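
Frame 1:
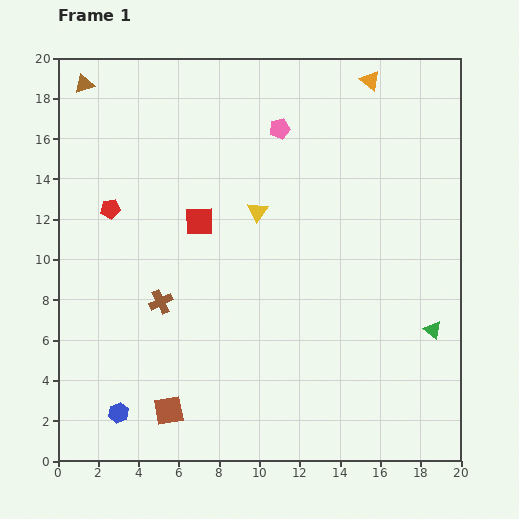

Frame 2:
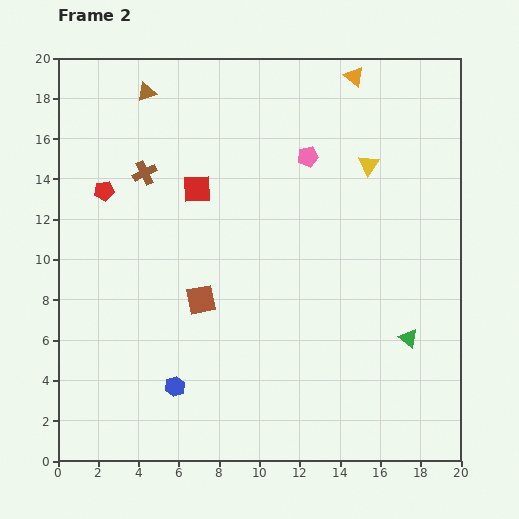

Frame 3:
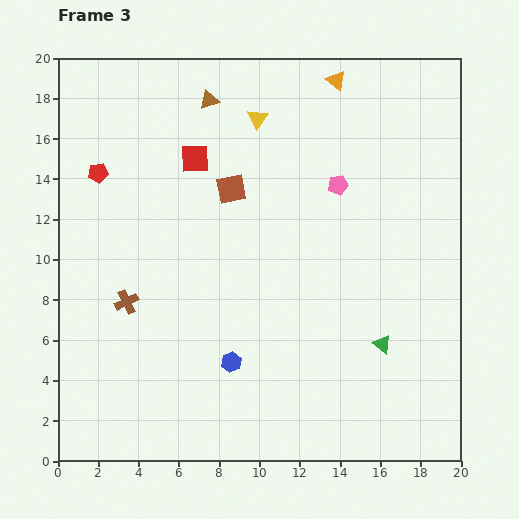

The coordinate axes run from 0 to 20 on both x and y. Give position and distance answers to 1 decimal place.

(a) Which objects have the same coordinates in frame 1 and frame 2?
none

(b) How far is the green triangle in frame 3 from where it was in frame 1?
2.6

The green triangle moved from (18.6, 6.5) to (16.1, 5.8), a distance of √(2.5² + 0.7²) ≈ 2.6.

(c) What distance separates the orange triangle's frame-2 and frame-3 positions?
0.9

The orange triangle moved from (14.7, 19.1) to (13.8, 18.9), a distance of √(0.9² + 0.2²) ≈ 0.9.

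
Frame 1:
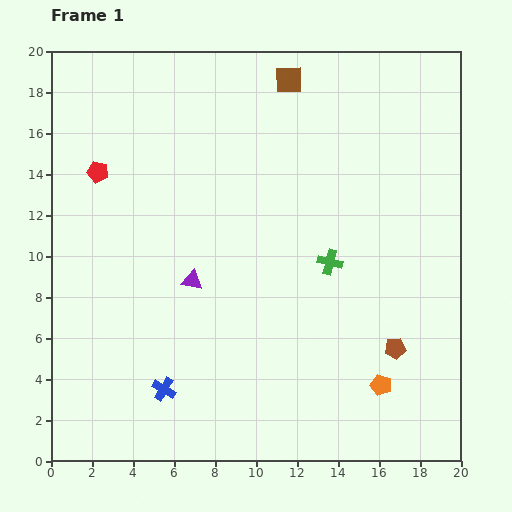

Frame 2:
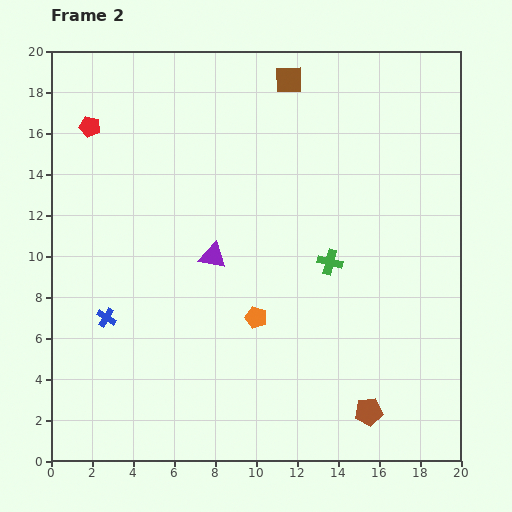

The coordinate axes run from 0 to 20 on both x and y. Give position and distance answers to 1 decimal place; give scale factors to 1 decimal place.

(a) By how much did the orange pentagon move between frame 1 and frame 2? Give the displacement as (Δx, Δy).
(-6.1, 3.3)

The orange pentagon was at (16.1, 3.7) in frame 1 and (10.0, 7.0) in frame 2.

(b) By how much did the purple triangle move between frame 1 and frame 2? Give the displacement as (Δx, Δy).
(1.0, 1.2)

The purple triangle was at (6.9, 8.8) in frame 1 and (7.9, 10.0) in frame 2.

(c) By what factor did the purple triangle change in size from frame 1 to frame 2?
1.3×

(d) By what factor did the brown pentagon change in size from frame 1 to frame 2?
1.3×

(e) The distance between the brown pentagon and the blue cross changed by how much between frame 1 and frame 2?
+2.1

Distance in frame 1: 11.5. Distance in frame 2: 13.6.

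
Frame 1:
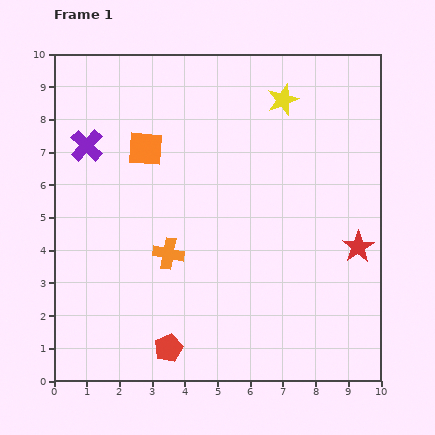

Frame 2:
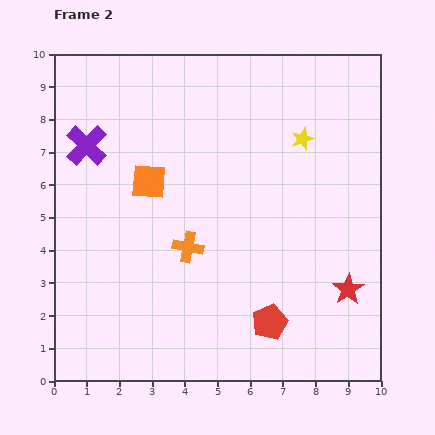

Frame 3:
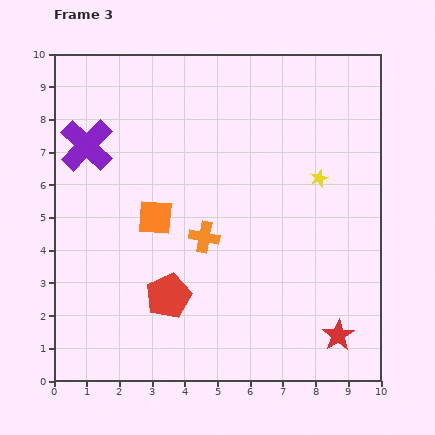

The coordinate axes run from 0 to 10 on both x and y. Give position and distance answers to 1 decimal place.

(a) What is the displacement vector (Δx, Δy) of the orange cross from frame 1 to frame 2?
(0.6, 0.2)

The orange cross was at (3.5, 3.9) in frame 1 and (4.1, 4.1) in frame 2.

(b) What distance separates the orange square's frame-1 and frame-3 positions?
2.1

The orange square moved from (2.8, 7.1) to (3.1, 5.0), a distance of √(0.3² + 2.1²) ≈ 2.1.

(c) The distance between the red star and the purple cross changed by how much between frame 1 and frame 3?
+0.7

Distance in frame 1: 8.9. Distance in frame 3: 9.6.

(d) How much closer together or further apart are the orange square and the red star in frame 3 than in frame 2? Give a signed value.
-0.2

Distance in frame 2: 6.9. Distance in frame 3: 6.7.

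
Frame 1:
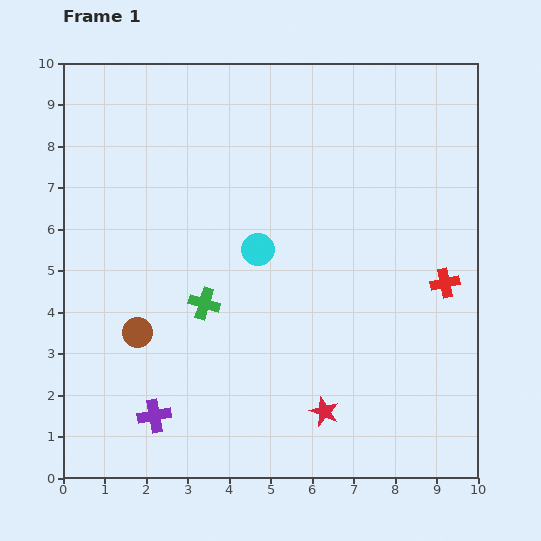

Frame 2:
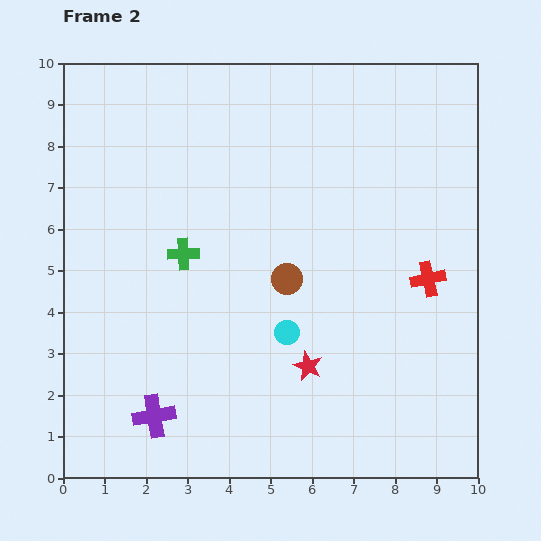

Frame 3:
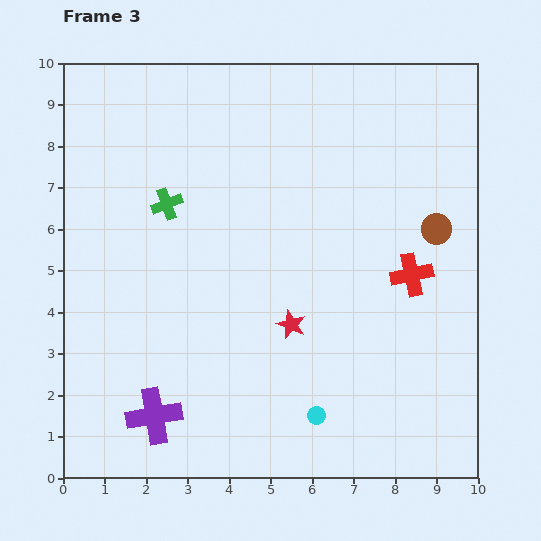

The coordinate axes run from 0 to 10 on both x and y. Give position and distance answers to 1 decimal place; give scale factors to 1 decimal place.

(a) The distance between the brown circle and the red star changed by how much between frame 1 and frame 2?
-2.7

Distance in frame 1: 4.9. Distance in frame 2: 2.2.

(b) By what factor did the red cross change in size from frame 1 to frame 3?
1.5×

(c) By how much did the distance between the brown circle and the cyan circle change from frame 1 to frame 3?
+1.9

Distance in frame 1: 3.5. Distance in frame 3: 5.4.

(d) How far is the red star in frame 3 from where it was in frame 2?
1.1

The red star moved from (5.9, 2.7) to (5.5, 3.7), a distance of √(0.4² + 1.0²) ≈ 1.1.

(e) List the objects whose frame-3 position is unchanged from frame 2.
the purple cross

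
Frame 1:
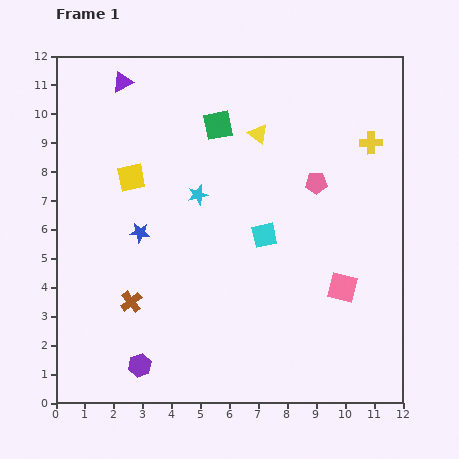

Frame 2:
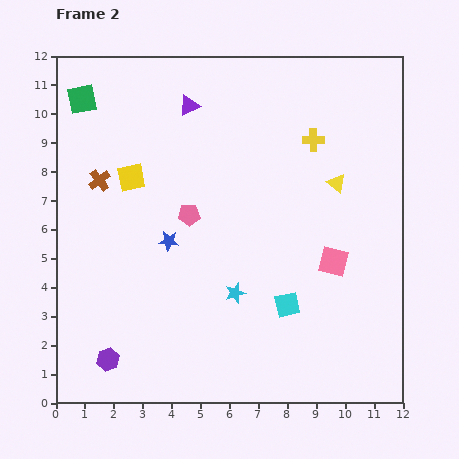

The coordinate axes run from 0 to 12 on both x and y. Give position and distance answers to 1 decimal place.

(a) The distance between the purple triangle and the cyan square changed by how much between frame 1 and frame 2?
+0.5

Distance in frame 1: 7.2. Distance in frame 2: 7.7.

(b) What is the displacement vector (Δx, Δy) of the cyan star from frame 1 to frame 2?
(1.3, -3.4)

The cyan star was at (4.9, 7.2) in frame 1 and (6.2, 3.8) in frame 2.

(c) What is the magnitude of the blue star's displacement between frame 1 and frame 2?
1.0

The blue star moved from (2.9, 5.9) to (3.9, 5.6), a distance of √(1.0² + 0.3²) ≈ 1.0.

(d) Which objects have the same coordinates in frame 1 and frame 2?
the yellow square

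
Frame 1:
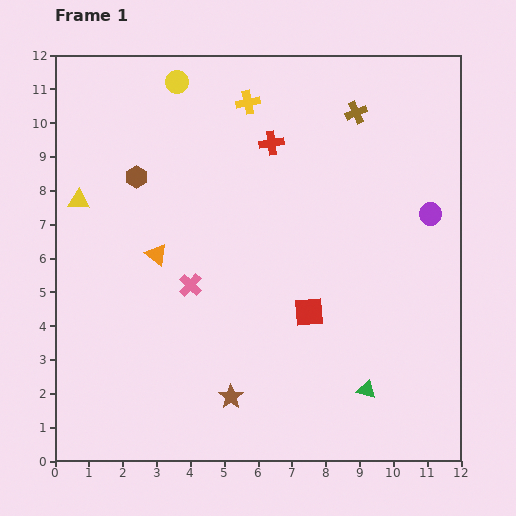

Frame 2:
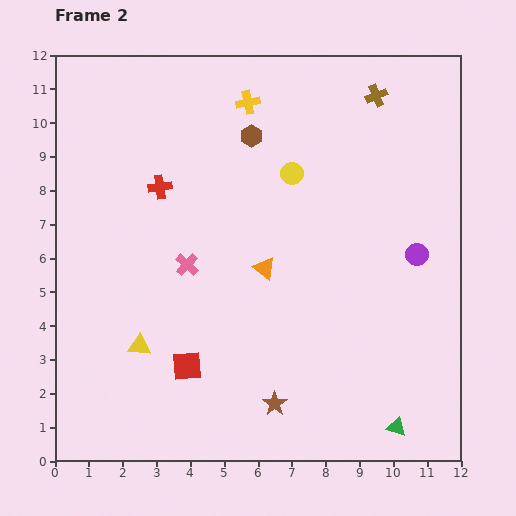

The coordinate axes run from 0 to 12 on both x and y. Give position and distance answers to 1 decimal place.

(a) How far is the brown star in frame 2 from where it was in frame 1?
1.3

The brown star moved from (5.2, 1.9) to (6.5, 1.7), a distance of √(1.3² + 0.2²) ≈ 1.3.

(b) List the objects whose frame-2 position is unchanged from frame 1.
the yellow cross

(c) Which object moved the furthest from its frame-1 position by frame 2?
the yellow triangle

(moved 4.7; next 4.3)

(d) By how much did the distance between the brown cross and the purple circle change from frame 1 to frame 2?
+1.2

Distance in frame 1: 3.7. Distance in frame 2: 4.9.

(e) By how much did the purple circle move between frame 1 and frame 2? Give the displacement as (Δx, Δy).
(-0.4, -1.2)

The purple circle was at (11.1, 7.3) in frame 1 and (10.7, 6.1) in frame 2.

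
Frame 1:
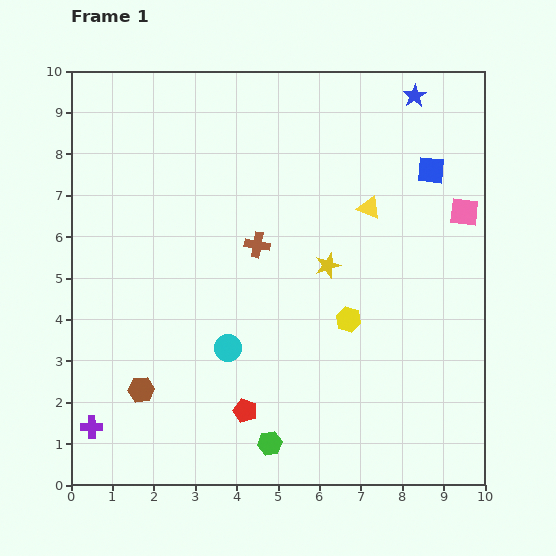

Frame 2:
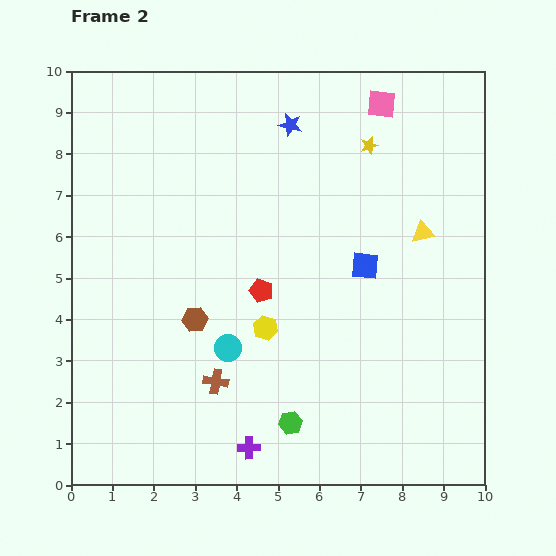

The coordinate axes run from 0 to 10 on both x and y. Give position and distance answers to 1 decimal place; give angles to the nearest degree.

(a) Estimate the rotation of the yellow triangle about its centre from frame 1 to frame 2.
36° counter-clockwise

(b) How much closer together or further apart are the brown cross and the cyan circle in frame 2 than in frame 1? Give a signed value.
-1.7

Distance in frame 1: 2.6. Distance in frame 2: 0.9.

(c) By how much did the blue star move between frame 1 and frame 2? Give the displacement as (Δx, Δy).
(-3.0, -0.7)

The blue star was at (8.3, 9.4) in frame 1 and (5.3, 8.7) in frame 2.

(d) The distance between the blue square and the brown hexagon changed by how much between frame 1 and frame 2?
-4.5

Distance in frame 1: 8.8. Distance in frame 2: 4.3.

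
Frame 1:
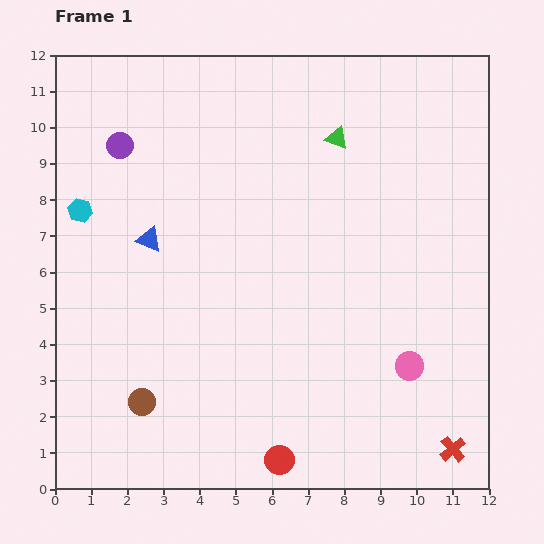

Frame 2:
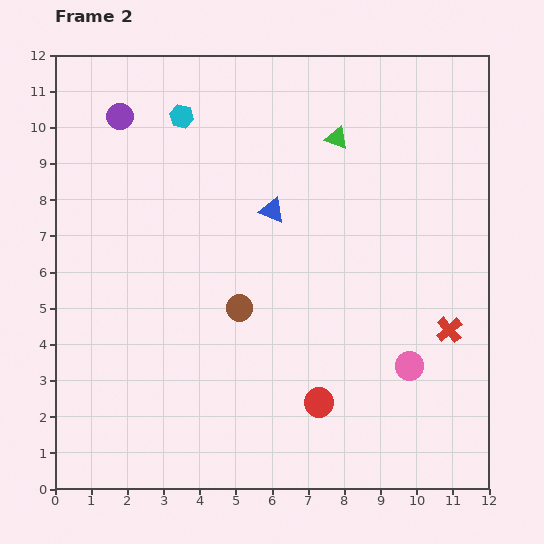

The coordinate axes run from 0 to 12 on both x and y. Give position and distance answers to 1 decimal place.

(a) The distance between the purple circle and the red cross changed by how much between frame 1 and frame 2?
-1.7

Distance in frame 1: 12.5. Distance in frame 2: 10.8.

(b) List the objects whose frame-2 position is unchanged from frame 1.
the pink circle, the green triangle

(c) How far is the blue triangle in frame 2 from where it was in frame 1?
3.5

The blue triangle moved from (2.6, 6.9) to (6.0, 7.7), a distance of √(3.4² + 0.8²) ≈ 3.5.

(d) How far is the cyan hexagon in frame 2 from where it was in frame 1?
3.8

The cyan hexagon moved from (0.7, 7.7) to (3.5, 10.3), a distance of √(2.8² + 2.6²) ≈ 3.8.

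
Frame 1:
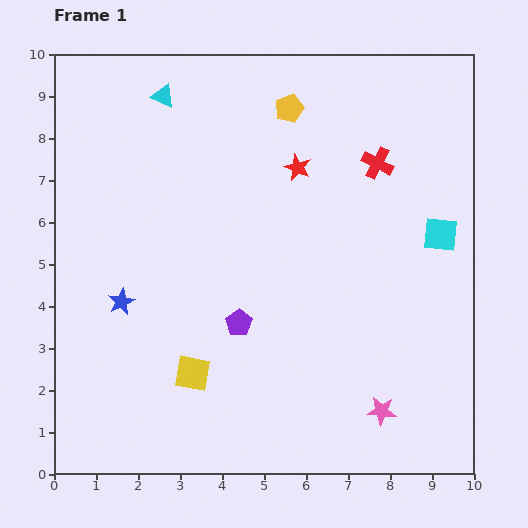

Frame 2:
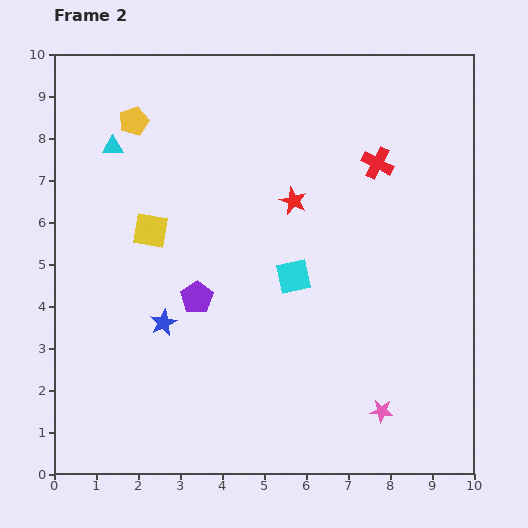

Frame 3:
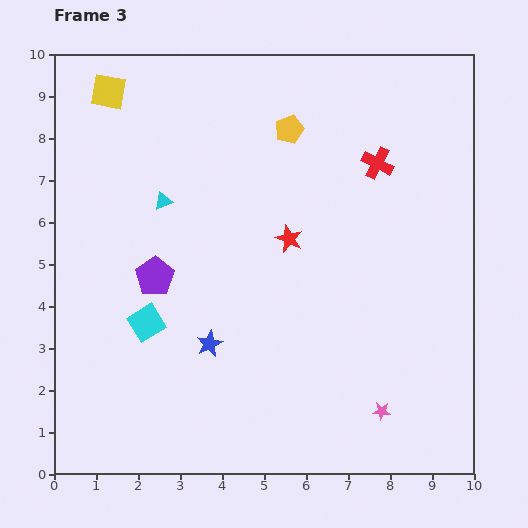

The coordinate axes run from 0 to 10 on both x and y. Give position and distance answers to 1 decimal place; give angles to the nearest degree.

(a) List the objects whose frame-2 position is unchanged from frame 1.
the pink star, the red cross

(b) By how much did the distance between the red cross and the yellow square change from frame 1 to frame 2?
-1.1

Distance in frame 1: 6.7. Distance in frame 2: 5.6.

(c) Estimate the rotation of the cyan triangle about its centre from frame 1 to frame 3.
45° counter-clockwise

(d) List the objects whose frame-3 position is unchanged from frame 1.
the pink star, the red cross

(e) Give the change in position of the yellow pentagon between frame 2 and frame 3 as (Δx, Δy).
(3.7, -0.2)

The yellow pentagon was at (1.9, 8.4) in frame 2 and (5.6, 8.2) in frame 3.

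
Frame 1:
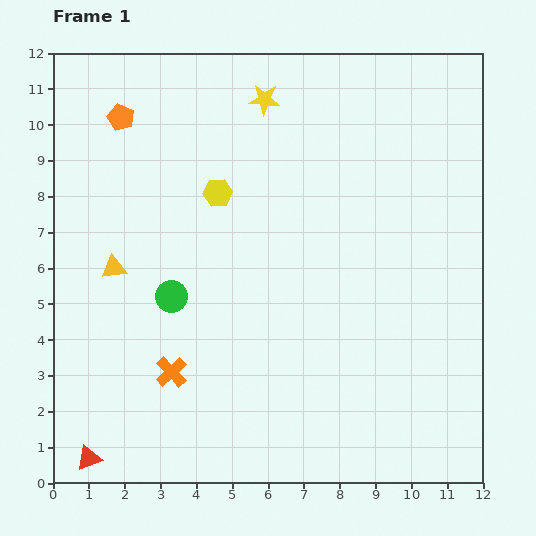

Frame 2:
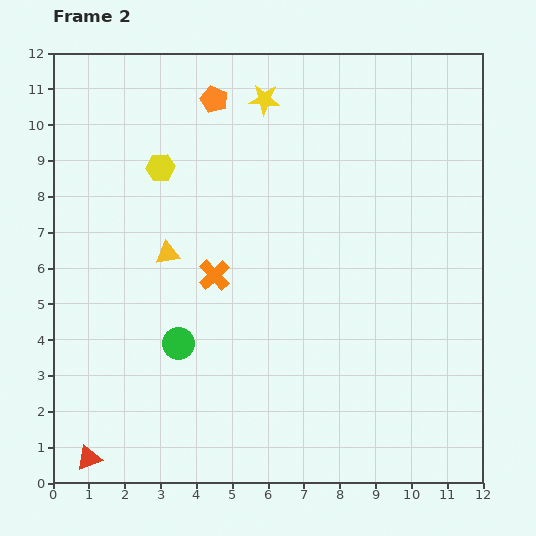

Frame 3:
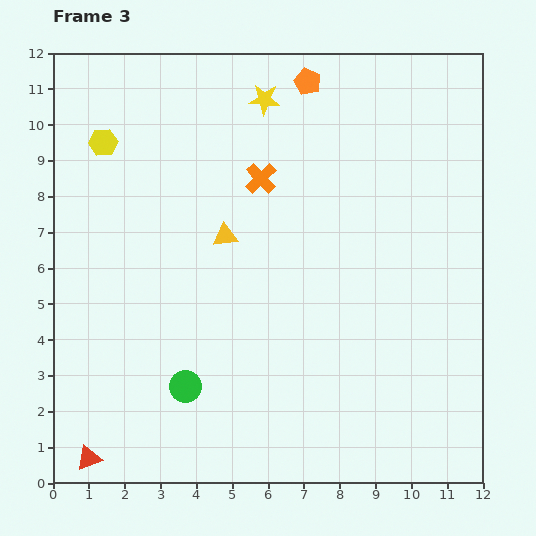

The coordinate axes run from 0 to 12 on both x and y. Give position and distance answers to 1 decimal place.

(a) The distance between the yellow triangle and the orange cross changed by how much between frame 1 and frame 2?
-1.9

Distance in frame 1: 3.3. Distance in frame 2: 1.4.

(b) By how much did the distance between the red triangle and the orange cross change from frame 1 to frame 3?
+5.9

Distance in frame 1: 3.3. Distance in frame 3: 9.2.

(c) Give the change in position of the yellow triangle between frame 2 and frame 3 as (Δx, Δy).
(1.6, 0.5)

The yellow triangle was at (3.2, 6.4) in frame 2 and (4.8, 6.9) in frame 3.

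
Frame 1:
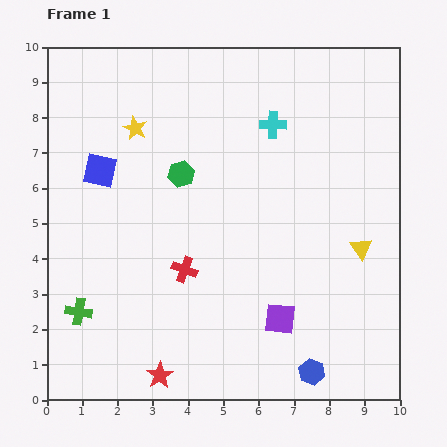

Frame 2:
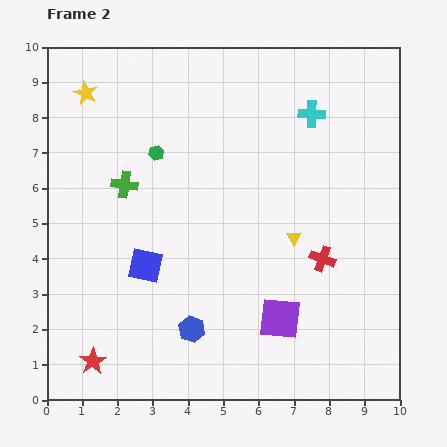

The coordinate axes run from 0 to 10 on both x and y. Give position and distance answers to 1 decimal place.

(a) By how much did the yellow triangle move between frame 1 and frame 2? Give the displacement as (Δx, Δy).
(-1.9, 0.3)

The yellow triangle was at (8.9, 4.3) in frame 1 and (7.0, 4.6) in frame 2.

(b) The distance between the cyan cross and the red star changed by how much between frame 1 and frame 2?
+1.6

Distance in frame 1: 7.8. Distance in frame 2: 9.4.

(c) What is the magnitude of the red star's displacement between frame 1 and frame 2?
1.9

The red star moved from (3.2, 0.7) to (1.3, 1.1), a distance of √(1.9² + 0.4²) ≈ 1.9.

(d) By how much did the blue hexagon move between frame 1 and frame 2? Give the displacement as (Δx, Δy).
(-3.4, 1.2)

The blue hexagon was at (7.5, 0.8) in frame 1 and (4.1, 2.0) in frame 2.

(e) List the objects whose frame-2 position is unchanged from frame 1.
the purple square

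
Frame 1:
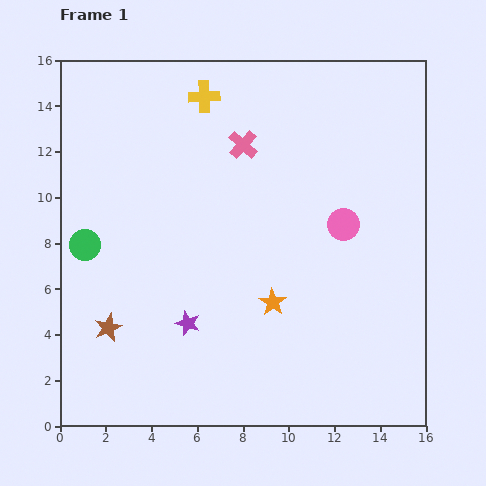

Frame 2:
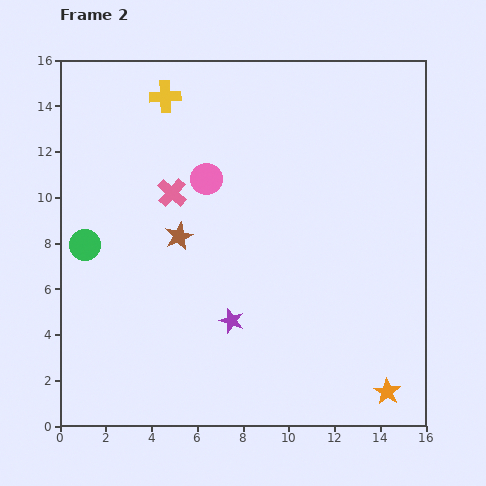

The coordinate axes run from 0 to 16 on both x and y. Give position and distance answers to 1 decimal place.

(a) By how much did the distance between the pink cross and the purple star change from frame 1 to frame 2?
-2.0

Distance in frame 1: 8.2. Distance in frame 2: 6.2.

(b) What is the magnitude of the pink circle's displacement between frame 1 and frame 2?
6.3

The pink circle moved from (12.4, 8.8) to (6.4, 10.8), a distance of √(6.0² + 2.0²) ≈ 6.3.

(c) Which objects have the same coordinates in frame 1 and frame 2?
the green circle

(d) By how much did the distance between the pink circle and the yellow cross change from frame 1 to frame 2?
-4.3

Distance in frame 1: 8.3. Distance in frame 2: 4.0.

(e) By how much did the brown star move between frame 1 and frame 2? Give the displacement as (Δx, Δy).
(3.1, 4.0)

The brown star was at (2.1, 4.3) in frame 1 and (5.2, 8.3) in frame 2.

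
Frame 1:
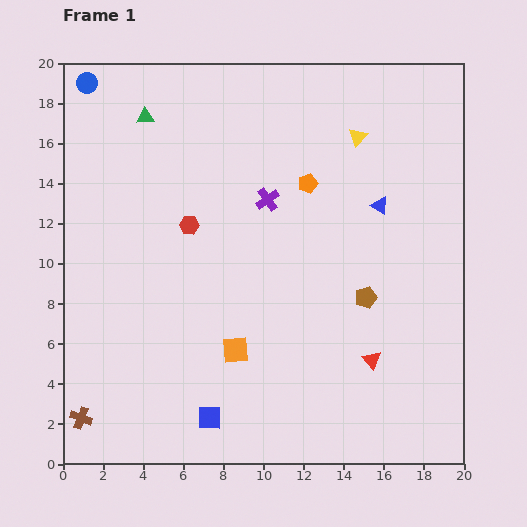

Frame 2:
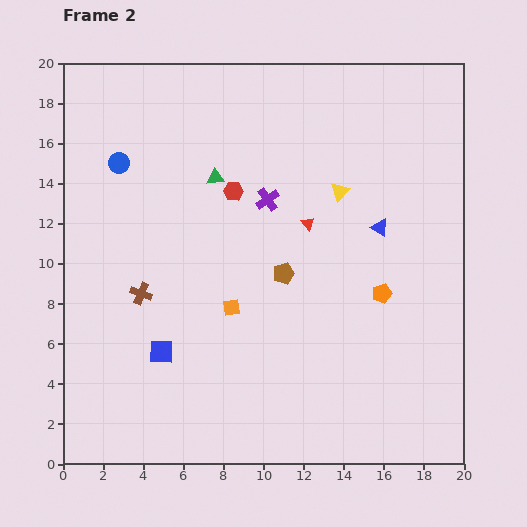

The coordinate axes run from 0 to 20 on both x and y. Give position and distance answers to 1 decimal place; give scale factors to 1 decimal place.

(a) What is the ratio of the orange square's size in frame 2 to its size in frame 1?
0.6×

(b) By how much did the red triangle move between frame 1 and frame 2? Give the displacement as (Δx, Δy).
(-3.2, 6.8)

The red triangle was at (15.4, 5.2) in frame 1 and (12.2, 12.0) in frame 2.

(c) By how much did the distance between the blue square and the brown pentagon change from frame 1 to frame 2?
-2.6

Distance in frame 1: 9.8. Distance in frame 2: 7.2.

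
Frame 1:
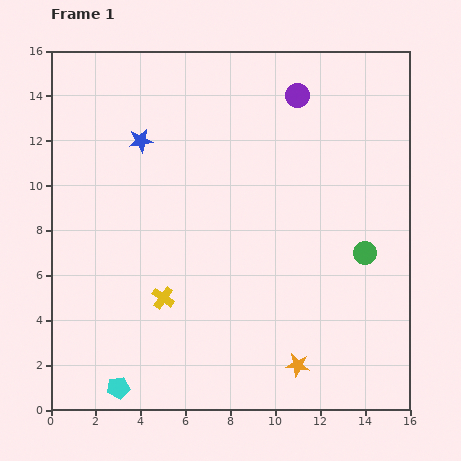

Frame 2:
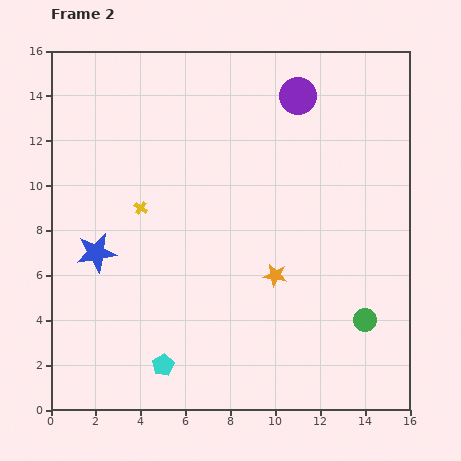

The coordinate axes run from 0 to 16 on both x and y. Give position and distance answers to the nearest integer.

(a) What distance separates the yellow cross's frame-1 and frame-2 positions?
4

The yellow cross moved from (5, 5) to (4, 9), a distance of √(1² + 4²) ≈ 4.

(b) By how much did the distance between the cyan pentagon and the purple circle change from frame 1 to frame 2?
-2

Distance in frame 1: 15. Distance in frame 2: 13.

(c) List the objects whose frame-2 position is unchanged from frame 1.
the purple circle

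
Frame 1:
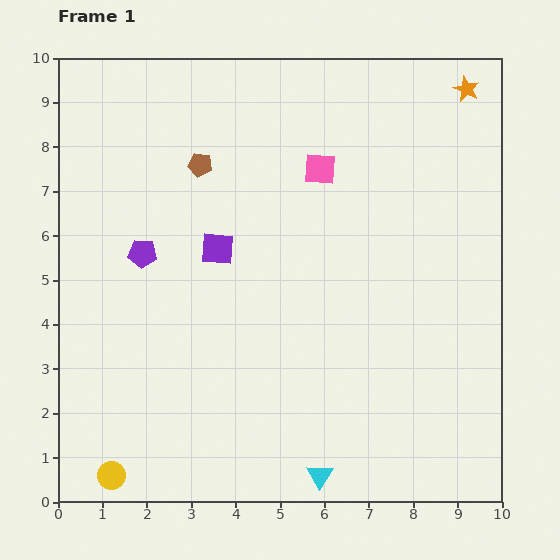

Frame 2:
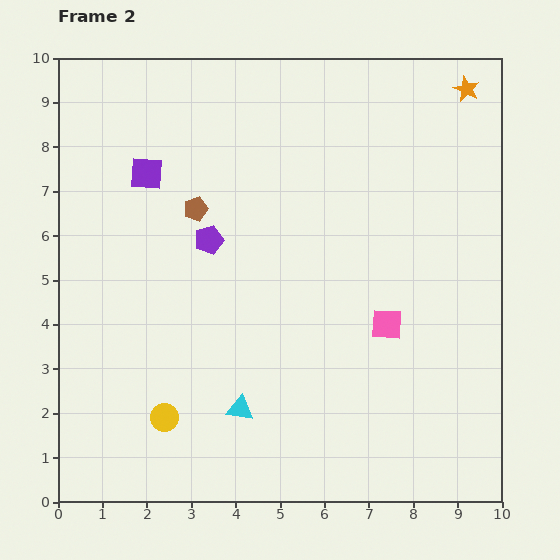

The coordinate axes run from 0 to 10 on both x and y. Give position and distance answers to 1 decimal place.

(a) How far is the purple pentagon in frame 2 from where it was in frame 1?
1.5

The purple pentagon moved from (1.9, 5.6) to (3.4, 5.9), a distance of √(1.5² + 0.3²) ≈ 1.5.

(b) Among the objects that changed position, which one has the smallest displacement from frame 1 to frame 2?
the brown pentagon

(moved 1.0)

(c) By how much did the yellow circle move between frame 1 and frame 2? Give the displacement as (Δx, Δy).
(1.2, 1.3)

The yellow circle was at (1.2, 0.6) in frame 1 and (2.4, 1.9) in frame 2.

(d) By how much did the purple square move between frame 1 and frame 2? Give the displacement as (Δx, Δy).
(-1.6, 1.7)

The purple square was at (3.6, 5.7) in frame 1 and (2.0, 7.4) in frame 2.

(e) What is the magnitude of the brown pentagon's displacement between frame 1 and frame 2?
1.0

The brown pentagon moved from (3.2, 7.6) to (3.1, 6.6), a distance of √(0.1² + 1.0²) ≈ 1.0.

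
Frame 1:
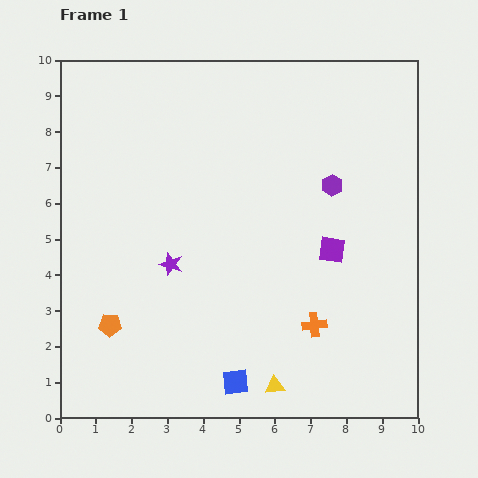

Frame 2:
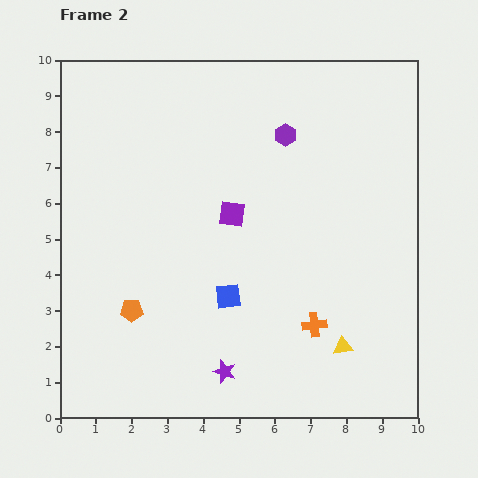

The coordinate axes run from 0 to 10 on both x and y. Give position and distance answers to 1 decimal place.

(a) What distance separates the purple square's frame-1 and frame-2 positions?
3.0

The purple square moved from (7.6, 4.7) to (4.8, 5.7), a distance of √(2.8² + 1.0²) ≈ 3.0.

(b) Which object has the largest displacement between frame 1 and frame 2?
the purple star

(moved 3.4; next 3.0)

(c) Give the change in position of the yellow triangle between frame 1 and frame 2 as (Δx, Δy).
(1.9, 1.1)

The yellow triangle was at (6.0, 0.9) in frame 1 and (7.9, 2.0) in frame 2.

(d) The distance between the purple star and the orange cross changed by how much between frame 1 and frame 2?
-1.5

Distance in frame 1: 4.3. Distance in frame 2: 2.8.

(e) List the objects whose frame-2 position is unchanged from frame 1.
the orange cross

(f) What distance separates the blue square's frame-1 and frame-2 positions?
2.4

The blue square moved from (4.9, 1.0) to (4.7, 3.4), a distance of √(0.2² + 2.4²) ≈ 2.4.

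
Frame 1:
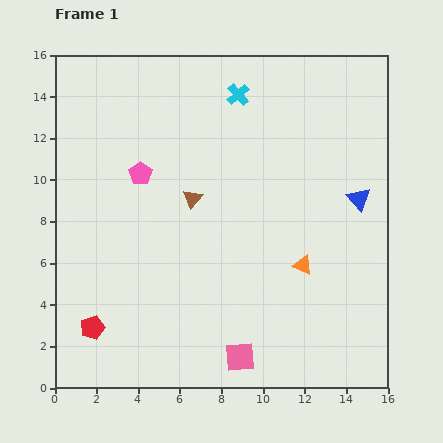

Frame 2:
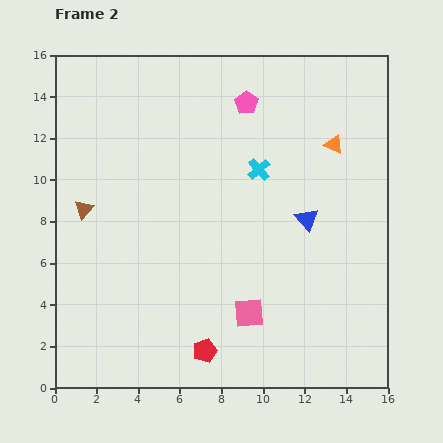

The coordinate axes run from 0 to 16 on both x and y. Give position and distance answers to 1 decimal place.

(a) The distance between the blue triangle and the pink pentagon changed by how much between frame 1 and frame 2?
-4.3

Distance in frame 1: 10.6. Distance in frame 2: 6.3.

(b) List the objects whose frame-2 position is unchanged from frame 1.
none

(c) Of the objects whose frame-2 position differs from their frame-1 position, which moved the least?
the pink square

(moved 2.1)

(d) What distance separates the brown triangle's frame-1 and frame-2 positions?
5.2

The brown triangle moved from (6.6, 9.1) to (1.4, 8.6), a distance of √(5.2² + 0.5²) ≈ 5.2.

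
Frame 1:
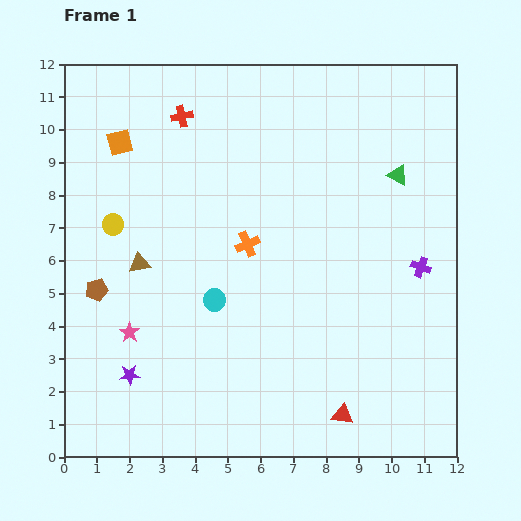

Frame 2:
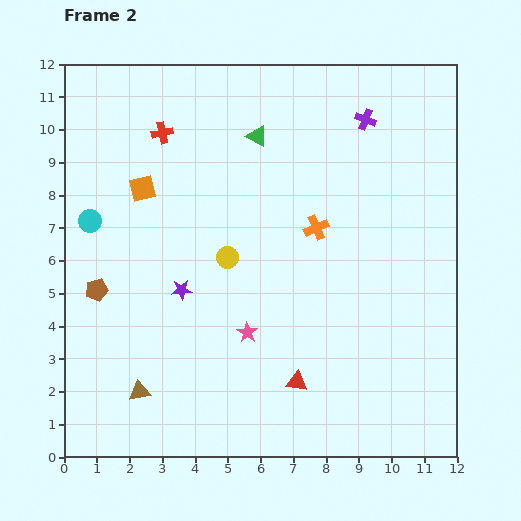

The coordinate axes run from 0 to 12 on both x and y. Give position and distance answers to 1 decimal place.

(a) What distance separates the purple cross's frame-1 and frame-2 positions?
4.8

The purple cross moved from (10.9, 5.8) to (9.2, 10.3), a distance of √(1.7² + 4.5²) ≈ 4.8.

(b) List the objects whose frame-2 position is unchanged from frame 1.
the brown pentagon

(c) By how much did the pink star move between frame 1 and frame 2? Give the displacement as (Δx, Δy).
(3.6, 0.0)

The pink star was at (2.0, 3.8) in frame 1 and (5.6, 3.8) in frame 2.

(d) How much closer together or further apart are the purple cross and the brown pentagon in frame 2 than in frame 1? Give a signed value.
-0.2

Distance in frame 1: 9.9. Distance in frame 2: 9.7.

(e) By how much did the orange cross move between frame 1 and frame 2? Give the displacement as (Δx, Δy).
(2.1, 0.5)

The orange cross was at (5.6, 6.5) in frame 1 and (7.7, 7.0) in frame 2.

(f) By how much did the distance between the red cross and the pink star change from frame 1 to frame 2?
-0.2

Distance in frame 1: 6.8. Distance in frame 2: 6.6.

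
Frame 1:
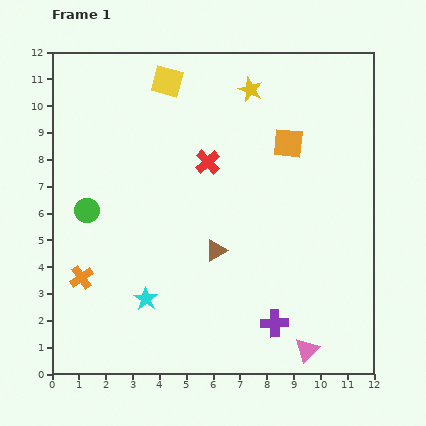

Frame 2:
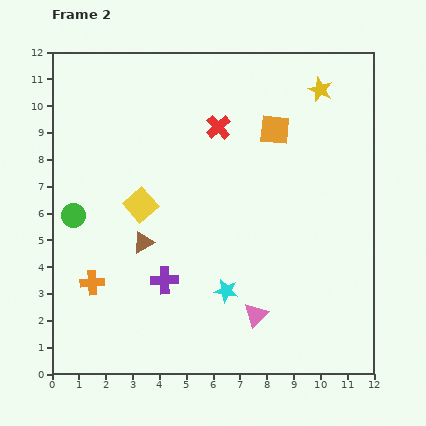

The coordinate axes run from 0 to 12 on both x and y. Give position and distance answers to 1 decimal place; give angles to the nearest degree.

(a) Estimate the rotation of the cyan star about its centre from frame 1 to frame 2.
22° counter-clockwise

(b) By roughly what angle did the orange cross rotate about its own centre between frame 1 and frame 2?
32° clockwise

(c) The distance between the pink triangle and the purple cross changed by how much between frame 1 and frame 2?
+2.0

Distance in frame 1: 1.6. Distance in frame 2: 3.6.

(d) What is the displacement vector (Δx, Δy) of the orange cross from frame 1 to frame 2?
(0.4, -0.2)

The orange cross was at (1.1, 3.6) in frame 1 and (1.5, 3.4) in frame 2.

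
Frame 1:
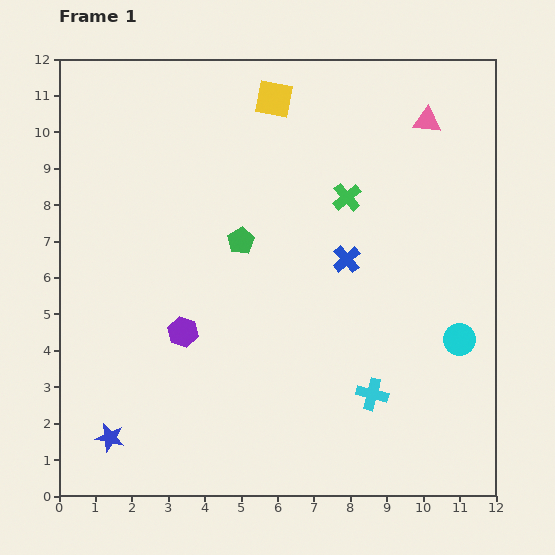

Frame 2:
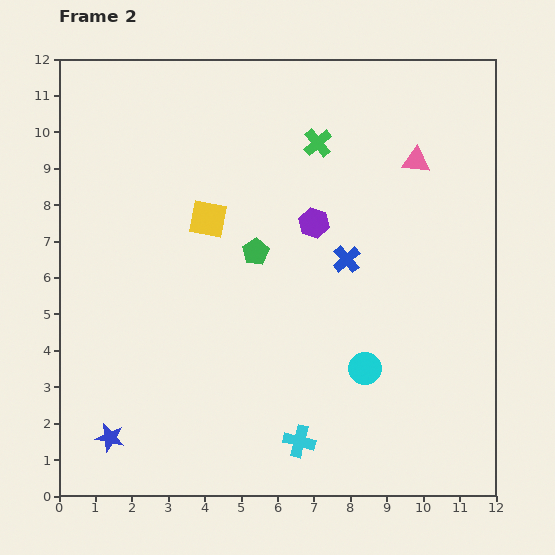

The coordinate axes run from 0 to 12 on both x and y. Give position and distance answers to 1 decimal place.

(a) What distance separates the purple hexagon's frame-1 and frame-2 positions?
4.7

The purple hexagon moved from (3.4, 4.5) to (7.0, 7.5), a distance of √(3.6² + 3.0²) ≈ 4.7.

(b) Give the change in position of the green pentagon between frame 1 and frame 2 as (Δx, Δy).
(0.4, -0.3)

The green pentagon was at (5.0, 7.0) in frame 1 and (5.4, 6.7) in frame 2.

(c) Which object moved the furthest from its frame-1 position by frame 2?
the purple hexagon

(moved 4.7; next 3.8)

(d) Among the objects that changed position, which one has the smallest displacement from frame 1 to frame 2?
the green pentagon

(moved 0.5)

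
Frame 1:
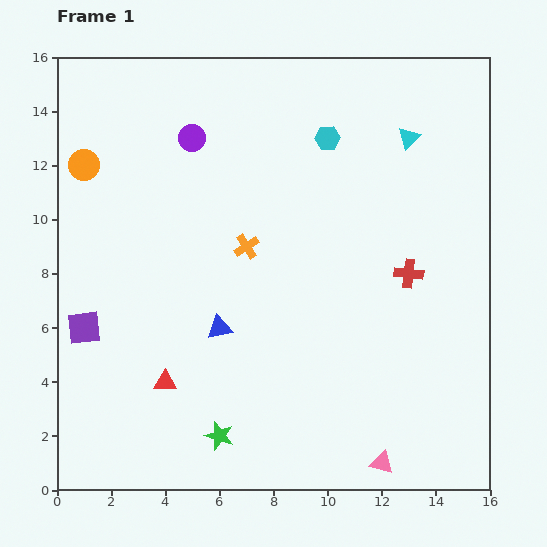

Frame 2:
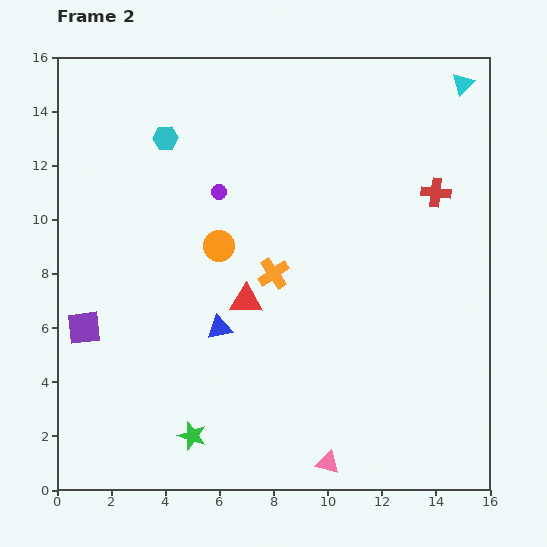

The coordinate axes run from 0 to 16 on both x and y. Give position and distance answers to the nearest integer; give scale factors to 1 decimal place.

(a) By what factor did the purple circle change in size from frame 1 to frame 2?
0.6×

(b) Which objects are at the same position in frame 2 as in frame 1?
the purple square, the blue triangle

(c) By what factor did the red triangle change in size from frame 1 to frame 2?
1.4×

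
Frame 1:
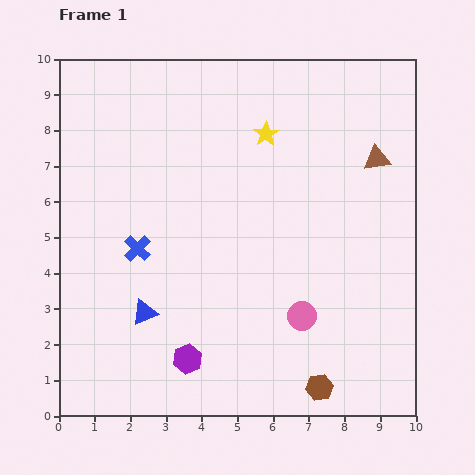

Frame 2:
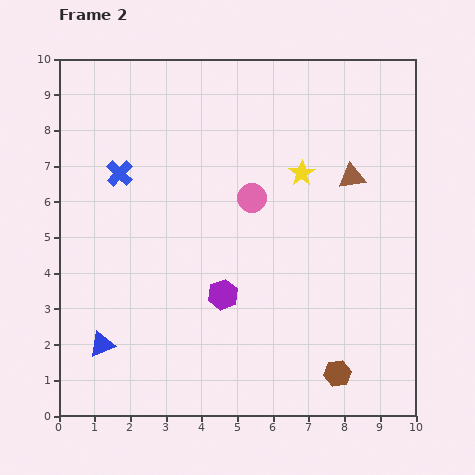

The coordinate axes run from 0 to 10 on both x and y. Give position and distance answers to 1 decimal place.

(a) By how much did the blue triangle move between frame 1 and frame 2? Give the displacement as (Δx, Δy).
(-1.2, -0.9)

The blue triangle was at (2.4, 2.9) in frame 1 and (1.2, 2.0) in frame 2.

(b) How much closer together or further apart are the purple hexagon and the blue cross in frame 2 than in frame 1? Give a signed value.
+1.1

Distance in frame 1: 3.4. Distance in frame 2: 4.5.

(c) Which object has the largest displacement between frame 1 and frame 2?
the pink circle

(moved 3.6; next 2.2)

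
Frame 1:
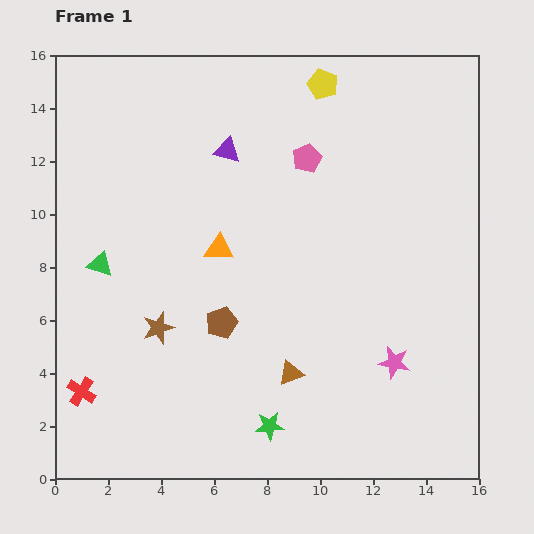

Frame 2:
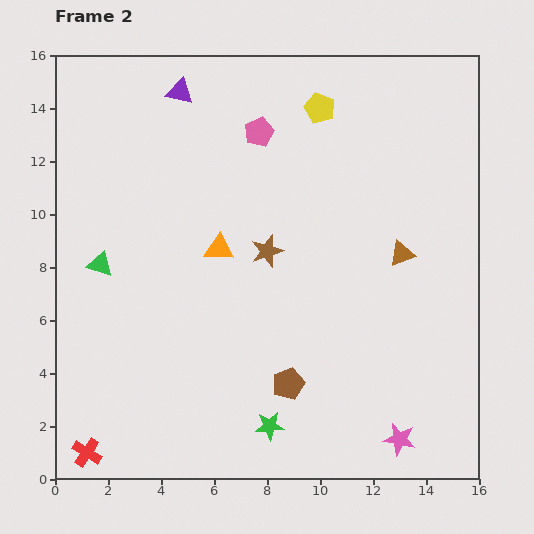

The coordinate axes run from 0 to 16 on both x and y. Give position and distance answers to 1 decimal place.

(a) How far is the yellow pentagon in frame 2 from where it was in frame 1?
0.9

The yellow pentagon moved from (10.1, 14.9) to (10.0, 14.0), a distance of √(0.1² + 0.9²) ≈ 0.9.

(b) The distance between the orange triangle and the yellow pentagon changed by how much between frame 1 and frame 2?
-0.8

Distance in frame 1: 7.3. Distance in frame 2: 6.5.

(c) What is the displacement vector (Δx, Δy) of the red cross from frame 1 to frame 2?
(0.2, -2.3)

The red cross was at (1.0, 3.3) in frame 1 and (1.2, 1.0) in frame 2.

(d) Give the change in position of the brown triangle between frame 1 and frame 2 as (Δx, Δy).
(4.2, 4.5)

The brown triangle was at (8.9, 4.0) in frame 1 and (13.1, 8.5) in frame 2.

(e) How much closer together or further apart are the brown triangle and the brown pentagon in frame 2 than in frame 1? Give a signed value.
+3.3

Distance in frame 1: 3.2. Distance in frame 2: 6.5.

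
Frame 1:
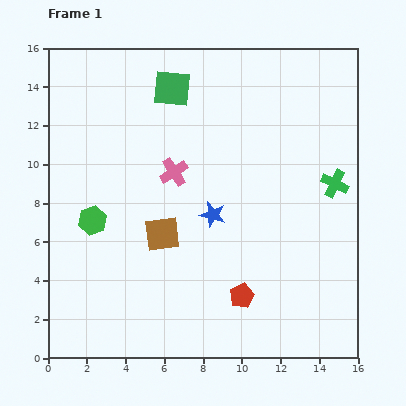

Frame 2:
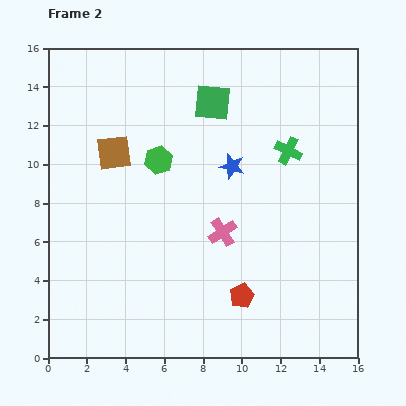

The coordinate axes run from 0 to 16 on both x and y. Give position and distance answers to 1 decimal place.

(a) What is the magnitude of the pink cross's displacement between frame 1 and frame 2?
4.0

The pink cross moved from (6.5, 9.6) to (9.0, 6.5), a distance of √(2.5² + 3.1²) ≈ 4.0.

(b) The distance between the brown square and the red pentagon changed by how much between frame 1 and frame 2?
+4.7

Distance in frame 1: 5.2. Distance in frame 2: 9.9.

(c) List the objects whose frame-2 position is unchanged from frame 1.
the red pentagon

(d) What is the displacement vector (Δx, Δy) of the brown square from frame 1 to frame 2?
(-2.5, 4.2)

The brown square was at (5.9, 6.4) in frame 1 and (3.4, 10.6) in frame 2.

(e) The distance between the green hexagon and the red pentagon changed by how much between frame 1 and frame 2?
-0.4

Distance in frame 1: 8.6. Distance in frame 2: 8.2.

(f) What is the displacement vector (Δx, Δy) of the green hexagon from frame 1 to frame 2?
(3.4, 3.1)

The green hexagon was at (2.3, 7.1) in frame 1 and (5.7, 10.2) in frame 2.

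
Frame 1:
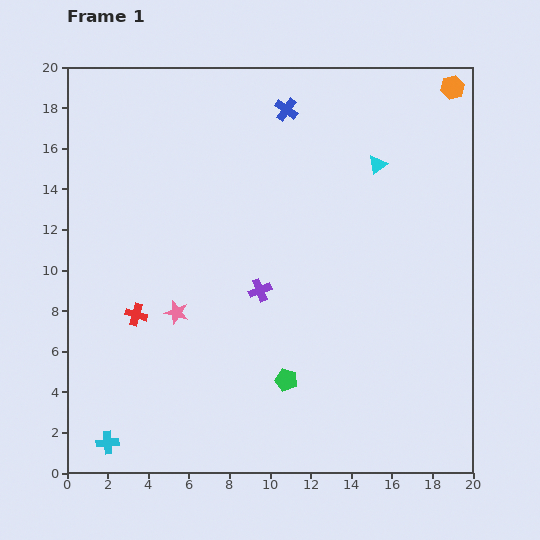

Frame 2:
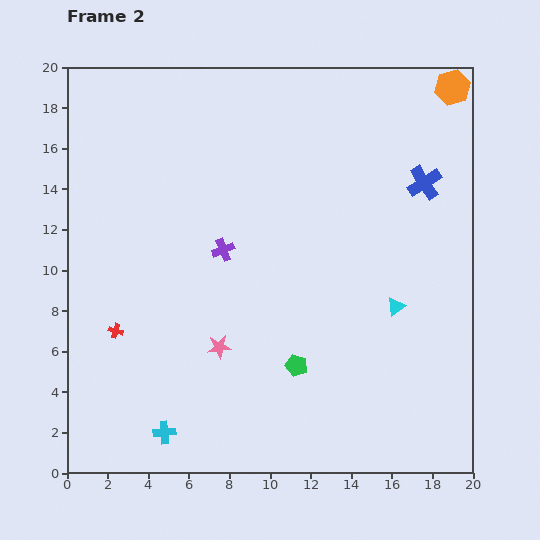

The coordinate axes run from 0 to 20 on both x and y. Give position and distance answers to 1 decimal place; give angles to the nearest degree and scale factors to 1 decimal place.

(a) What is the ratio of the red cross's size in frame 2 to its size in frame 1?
0.7×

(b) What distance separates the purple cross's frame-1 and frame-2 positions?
2.7

The purple cross moved from (9.5, 9.0) to (7.7, 11.0), a distance of √(1.8² + 2.0²) ≈ 2.7.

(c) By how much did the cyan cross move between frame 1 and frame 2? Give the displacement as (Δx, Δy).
(2.8, 0.5)

The cyan cross was at (2.0, 1.5) in frame 1 and (4.8, 2.0) in frame 2.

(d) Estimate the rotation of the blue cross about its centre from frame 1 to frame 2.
21° clockwise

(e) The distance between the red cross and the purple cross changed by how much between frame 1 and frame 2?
+0.4

Distance in frame 1: 6.2. Distance in frame 2: 6.6.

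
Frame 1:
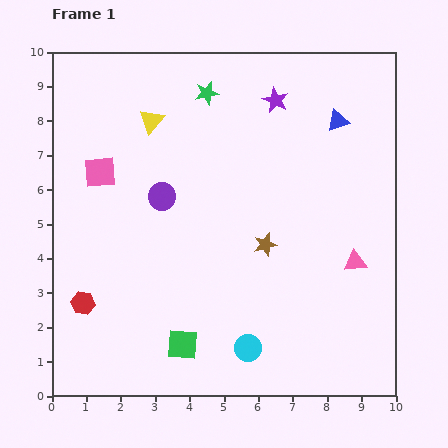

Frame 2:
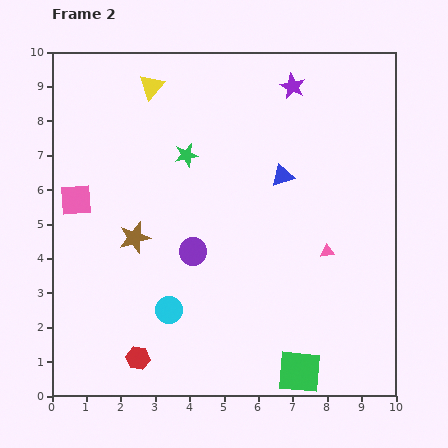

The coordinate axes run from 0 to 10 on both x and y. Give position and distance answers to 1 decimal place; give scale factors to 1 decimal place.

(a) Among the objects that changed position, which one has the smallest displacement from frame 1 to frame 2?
the purple star

(moved 0.6)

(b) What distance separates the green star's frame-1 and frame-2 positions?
1.9

The green star moved from (4.5, 8.8) to (3.9, 7.0), a distance of √(0.6² + 1.8²) ≈ 1.9.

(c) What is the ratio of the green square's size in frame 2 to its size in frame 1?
1.4×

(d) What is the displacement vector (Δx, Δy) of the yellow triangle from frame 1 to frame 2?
(0.0, 1.0)

The yellow triangle was at (2.9, 8.0) in frame 1 and (2.9, 9.0) in frame 2.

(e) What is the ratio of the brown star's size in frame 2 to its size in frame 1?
1.4×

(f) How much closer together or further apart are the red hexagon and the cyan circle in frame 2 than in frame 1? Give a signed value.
-3.3

Distance in frame 1: 5.0. Distance in frame 2: 1.7.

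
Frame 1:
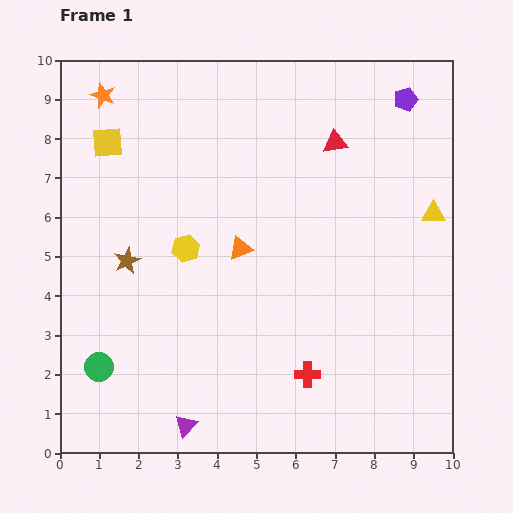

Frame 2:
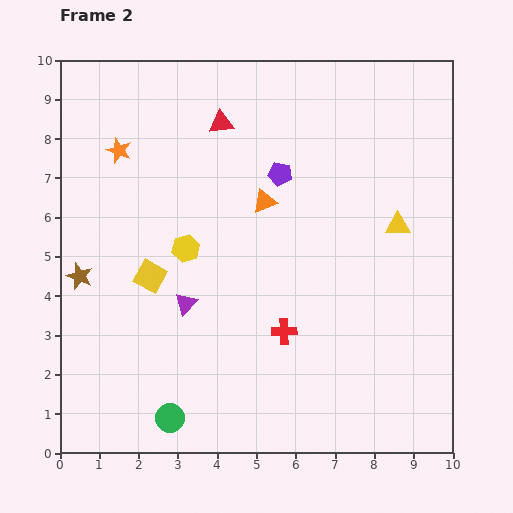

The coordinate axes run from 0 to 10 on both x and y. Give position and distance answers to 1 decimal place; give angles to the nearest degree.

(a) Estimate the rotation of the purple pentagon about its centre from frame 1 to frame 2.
28° clockwise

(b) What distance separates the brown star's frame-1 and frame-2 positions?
1.3

The brown star moved from (1.7, 4.9) to (0.5, 4.5), a distance of √(1.2² + 0.4²) ≈ 1.3.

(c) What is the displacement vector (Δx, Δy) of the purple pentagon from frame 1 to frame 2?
(-3.2, -1.9)

The purple pentagon was at (8.8, 9.0) in frame 1 and (5.6, 7.1) in frame 2.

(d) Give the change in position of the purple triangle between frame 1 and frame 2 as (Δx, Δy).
(0.0, 3.1)

The purple triangle was at (3.2, 0.7) in frame 1 and (3.2, 3.8) in frame 2.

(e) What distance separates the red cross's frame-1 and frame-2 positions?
1.3

The red cross moved from (6.3, 2.0) to (5.7, 3.1), a distance of √(0.6² + 1.1²) ≈ 1.3.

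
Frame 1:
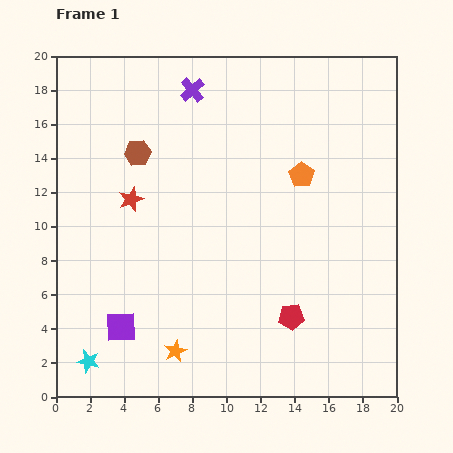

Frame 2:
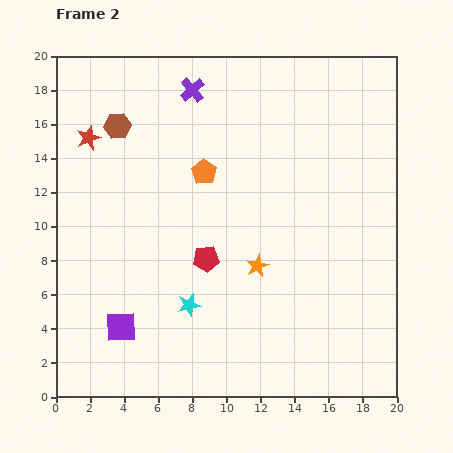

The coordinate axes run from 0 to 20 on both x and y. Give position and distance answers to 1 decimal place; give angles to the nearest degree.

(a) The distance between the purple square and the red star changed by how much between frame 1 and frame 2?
+3.8

Distance in frame 1: 7.5. Distance in frame 2: 11.3.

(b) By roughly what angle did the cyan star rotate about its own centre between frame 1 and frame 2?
25° counter-clockwise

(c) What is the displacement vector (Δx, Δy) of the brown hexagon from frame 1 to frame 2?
(-1.2, 1.6)

The brown hexagon was at (4.8, 14.3) in frame 1 and (3.6, 15.9) in frame 2.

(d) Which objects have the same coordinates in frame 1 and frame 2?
the purple square, the purple cross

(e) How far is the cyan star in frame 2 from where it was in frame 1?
6.8

The cyan star moved from (1.9, 2.1) to (7.8, 5.4), a distance of √(5.9² + 3.3²) ≈ 6.8.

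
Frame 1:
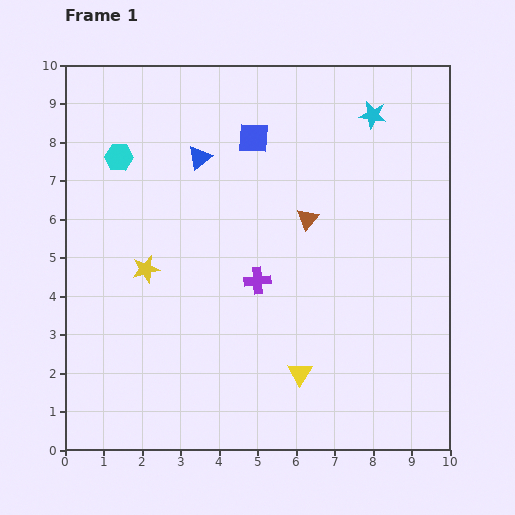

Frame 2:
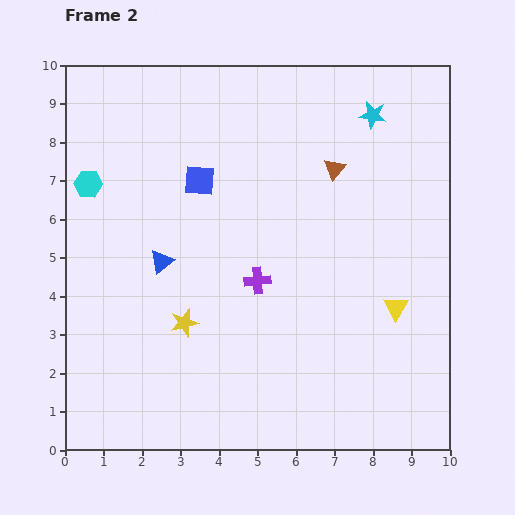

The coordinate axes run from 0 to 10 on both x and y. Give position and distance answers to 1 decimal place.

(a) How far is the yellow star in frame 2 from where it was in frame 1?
1.7

The yellow star moved from (2.1, 4.7) to (3.1, 3.3), a distance of √(1.0² + 1.4²) ≈ 1.7.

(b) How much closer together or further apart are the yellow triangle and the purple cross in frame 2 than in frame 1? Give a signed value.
+1.1

Distance in frame 1: 2.6. Distance in frame 2: 3.7.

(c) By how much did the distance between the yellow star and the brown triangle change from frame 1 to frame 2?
+1.2

Distance in frame 1: 4.4. Distance in frame 2: 5.6.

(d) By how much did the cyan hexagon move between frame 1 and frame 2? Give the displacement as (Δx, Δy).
(-0.8, -0.7)

The cyan hexagon was at (1.4, 7.6) in frame 1 and (0.6, 6.9) in frame 2.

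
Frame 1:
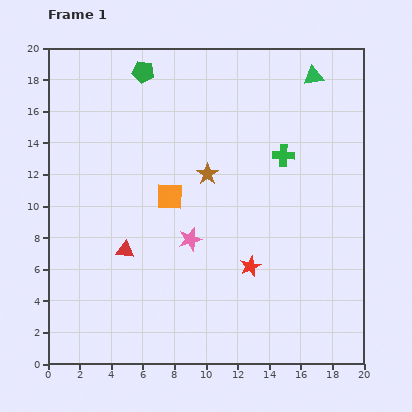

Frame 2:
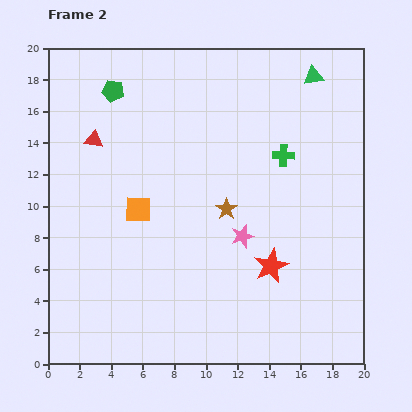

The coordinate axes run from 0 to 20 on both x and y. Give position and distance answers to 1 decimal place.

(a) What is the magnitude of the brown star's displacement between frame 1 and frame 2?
2.5

The brown star moved from (10.1, 12.0) to (11.3, 9.8), a distance of √(1.2² + 2.2²) ≈ 2.5.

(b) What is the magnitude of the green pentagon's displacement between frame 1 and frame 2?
2.2

The green pentagon moved from (6.0, 18.5) to (4.1, 17.3), a distance of √(1.9² + 1.2²) ≈ 2.2.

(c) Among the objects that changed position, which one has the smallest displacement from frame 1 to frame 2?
the red star

(moved 1.3)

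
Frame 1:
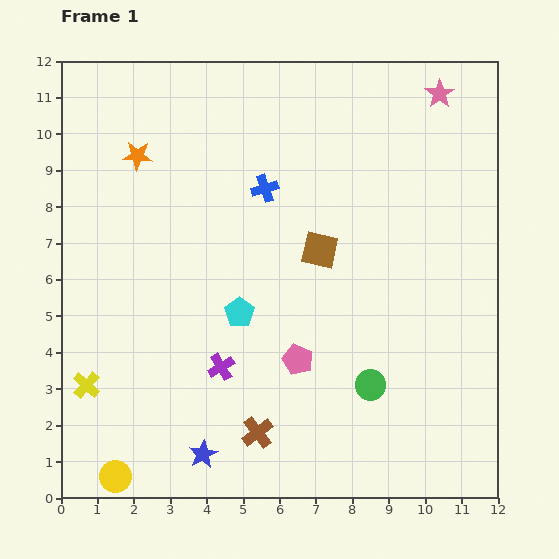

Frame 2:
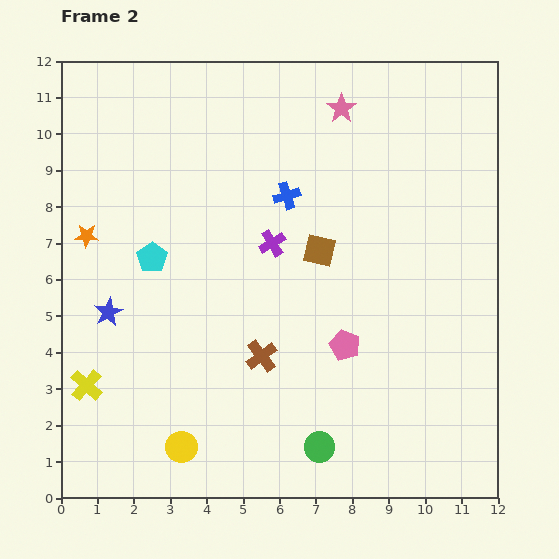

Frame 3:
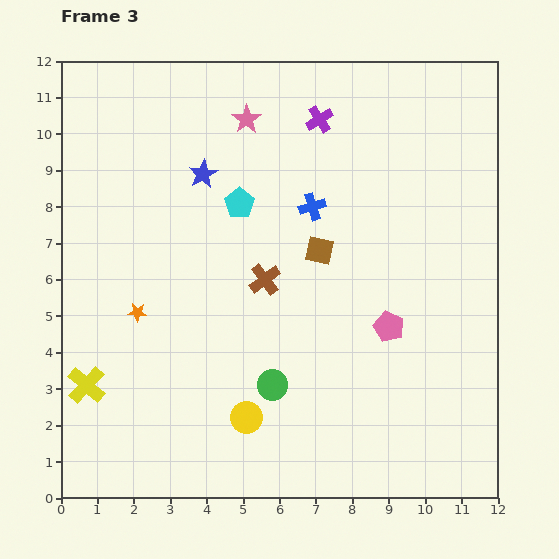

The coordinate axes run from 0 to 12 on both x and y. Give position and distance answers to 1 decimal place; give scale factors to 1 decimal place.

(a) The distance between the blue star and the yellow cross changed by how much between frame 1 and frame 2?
-1.6

Distance in frame 1: 3.7. Distance in frame 2: 2.1.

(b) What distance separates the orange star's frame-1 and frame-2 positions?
2.6

The orange star moved from (2.1, 9.4) to (0.7, 7.2), a distance of √(1.4² + 2.2²) ≈ 2.6.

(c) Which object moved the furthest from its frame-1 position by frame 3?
the blue star

(moved 7.7; next 7.3)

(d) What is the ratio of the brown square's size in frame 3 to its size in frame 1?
0.8×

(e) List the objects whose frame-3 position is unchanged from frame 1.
the brown square, the yellow cross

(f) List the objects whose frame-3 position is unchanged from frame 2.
the brown square, the yellow cross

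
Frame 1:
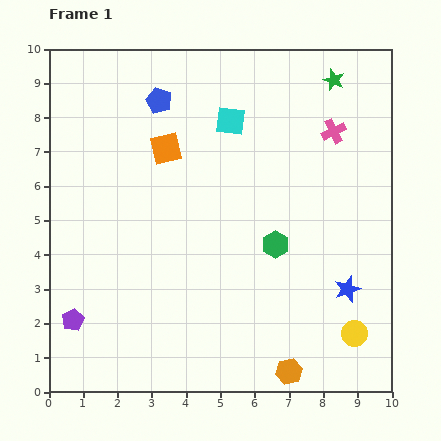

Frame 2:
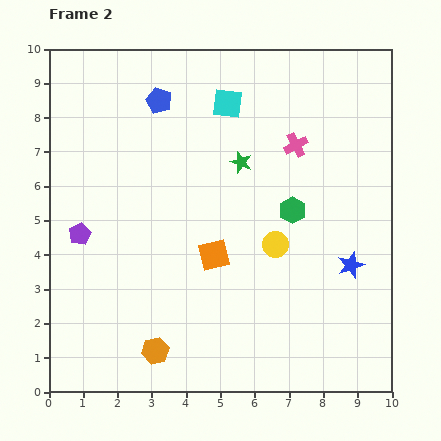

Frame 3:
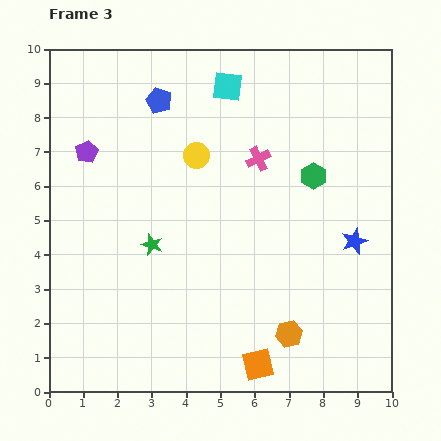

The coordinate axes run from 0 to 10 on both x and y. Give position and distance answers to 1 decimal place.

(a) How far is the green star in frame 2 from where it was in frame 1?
3.6

The green star moved from (8.3, 9.1) to (5.6, 6.7), a distance of √(2.7² + 2.4²) ≈ 3.6.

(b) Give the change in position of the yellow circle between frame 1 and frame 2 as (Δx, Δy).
(-2.3, 2.6)

The yellow circle was at (8.9, 1.7) in frame 1 and (6.6, 4.3) in frame 2.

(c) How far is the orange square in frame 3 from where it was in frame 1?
6.9

The orange square moved from (3.4, 7.1) to (6.1, 0.8), a distance of √(2.7² + 6.3²) ≈ 6.9.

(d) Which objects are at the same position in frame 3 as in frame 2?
the blue pentagon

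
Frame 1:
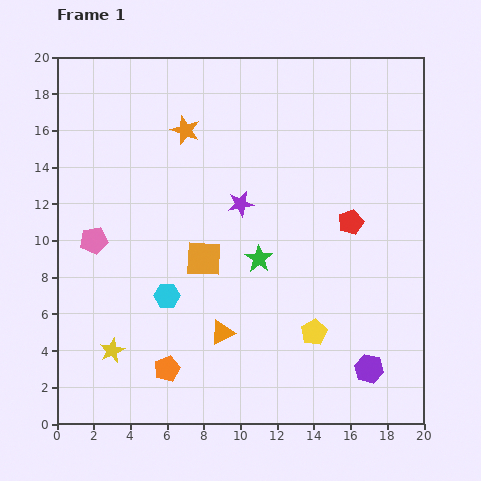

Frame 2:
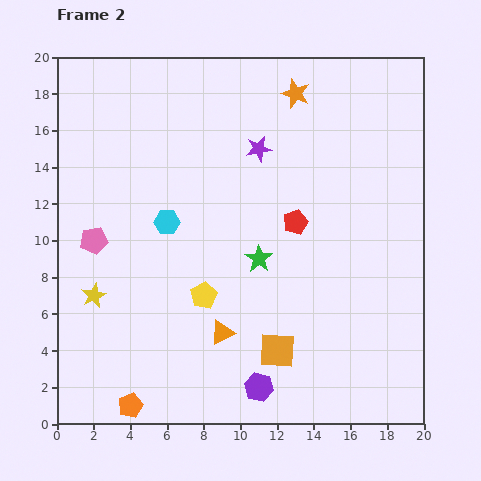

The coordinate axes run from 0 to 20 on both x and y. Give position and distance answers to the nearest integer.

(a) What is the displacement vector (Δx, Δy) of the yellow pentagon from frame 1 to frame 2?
(-6, 2)

The yellow pentagon was at (14, 5) in frame 1 and (8, 7) in frame 2.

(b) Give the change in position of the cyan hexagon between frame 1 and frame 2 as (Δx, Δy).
(0, 4)

The cyan hexagon was at (6, 7) in frame 1 and (6, 11) in frame 2.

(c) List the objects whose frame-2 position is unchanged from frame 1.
the pink pentagon, the orange triangle, the green star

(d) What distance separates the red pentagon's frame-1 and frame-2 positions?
3

The red pentagon moved from (16, 11) to (13, 11), a distance of √(3² + 0²) ≈ 3.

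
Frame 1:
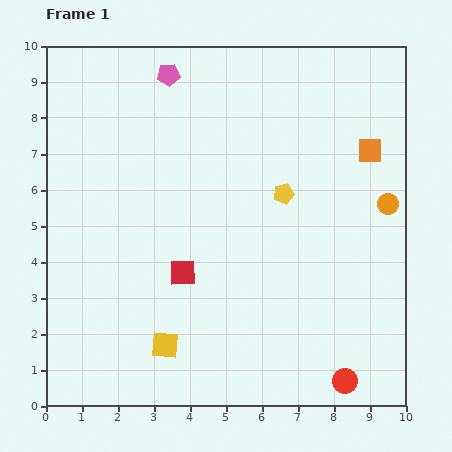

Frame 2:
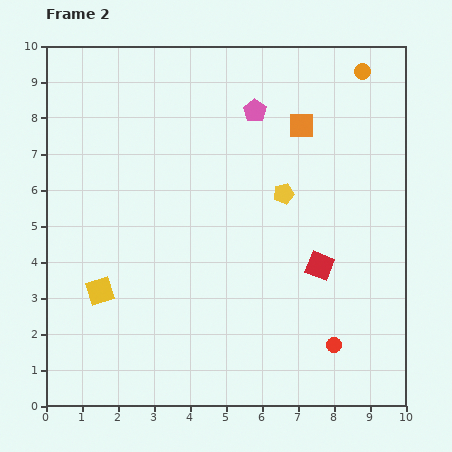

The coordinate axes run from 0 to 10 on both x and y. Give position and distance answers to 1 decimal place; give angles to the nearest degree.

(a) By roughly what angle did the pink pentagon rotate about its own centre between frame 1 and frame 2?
30° counter-clockwise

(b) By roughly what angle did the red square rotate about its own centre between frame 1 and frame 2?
23° clockwise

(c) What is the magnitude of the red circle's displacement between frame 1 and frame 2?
1.0

The red circle moved from (8.3, 0.7) to (8.0, 1.7), a distance of √(0.3² + 1.0²) ≈ 1.0.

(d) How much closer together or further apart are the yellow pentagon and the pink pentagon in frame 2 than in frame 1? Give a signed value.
-2.2

Distance in frame 1: 4.6. Distance in frame 2: 2.4.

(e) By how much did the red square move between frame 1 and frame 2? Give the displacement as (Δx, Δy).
(3.8, 0.2)

The red square was at (3.8, 3.7) in frame 1 and (7.6, 3.9) in frame 2.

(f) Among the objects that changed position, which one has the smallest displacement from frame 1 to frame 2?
the red circle

(moved 1.0)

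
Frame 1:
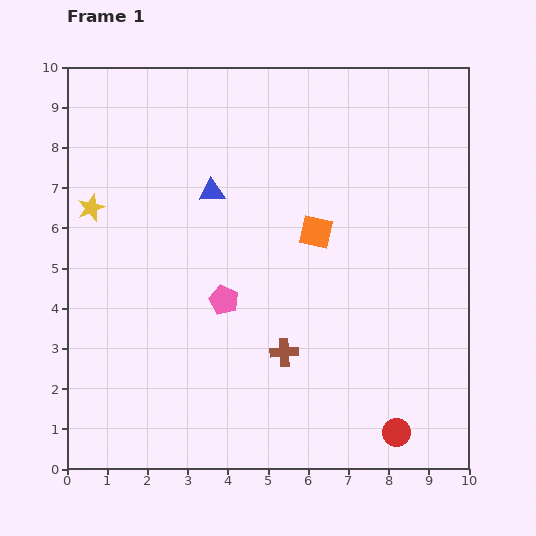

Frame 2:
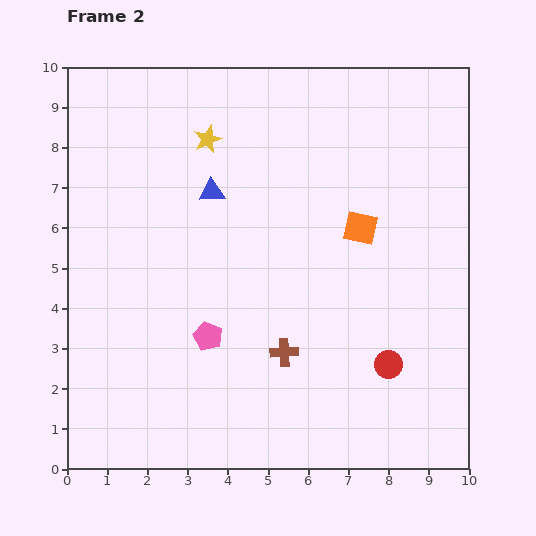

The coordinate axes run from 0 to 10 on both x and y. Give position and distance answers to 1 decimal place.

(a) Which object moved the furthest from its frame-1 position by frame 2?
the yellow star

(moved 3.4; next 1.7)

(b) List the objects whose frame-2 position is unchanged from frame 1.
the blue triangle, the brown cross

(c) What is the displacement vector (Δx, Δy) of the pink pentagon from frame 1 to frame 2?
(-0.4, -0.9)

The pink pentagon was at (3.9, 4.2) in frame 1 and (3.5, 3.3) in frame 2.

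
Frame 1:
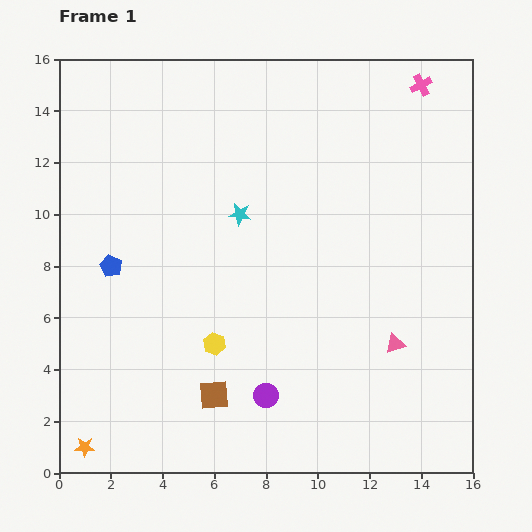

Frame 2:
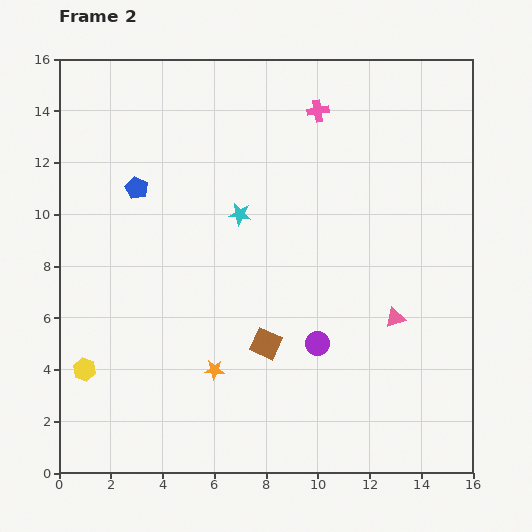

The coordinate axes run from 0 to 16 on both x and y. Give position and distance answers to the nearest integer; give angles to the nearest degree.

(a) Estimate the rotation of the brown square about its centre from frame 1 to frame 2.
29° clockwise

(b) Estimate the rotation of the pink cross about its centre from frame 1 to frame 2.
19° clockwise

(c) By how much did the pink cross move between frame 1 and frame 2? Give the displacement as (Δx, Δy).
(-4, -1)

The pink cross was at (14, 15) in frame 1 and (10, 14) in frame 2.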